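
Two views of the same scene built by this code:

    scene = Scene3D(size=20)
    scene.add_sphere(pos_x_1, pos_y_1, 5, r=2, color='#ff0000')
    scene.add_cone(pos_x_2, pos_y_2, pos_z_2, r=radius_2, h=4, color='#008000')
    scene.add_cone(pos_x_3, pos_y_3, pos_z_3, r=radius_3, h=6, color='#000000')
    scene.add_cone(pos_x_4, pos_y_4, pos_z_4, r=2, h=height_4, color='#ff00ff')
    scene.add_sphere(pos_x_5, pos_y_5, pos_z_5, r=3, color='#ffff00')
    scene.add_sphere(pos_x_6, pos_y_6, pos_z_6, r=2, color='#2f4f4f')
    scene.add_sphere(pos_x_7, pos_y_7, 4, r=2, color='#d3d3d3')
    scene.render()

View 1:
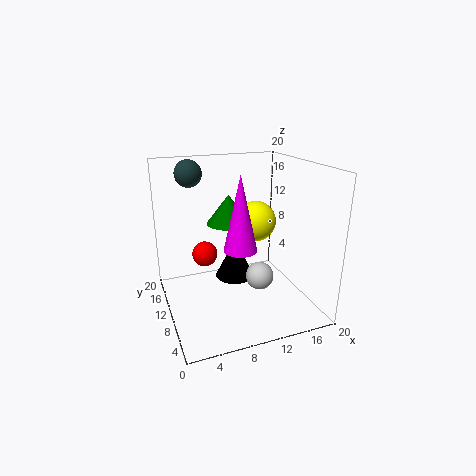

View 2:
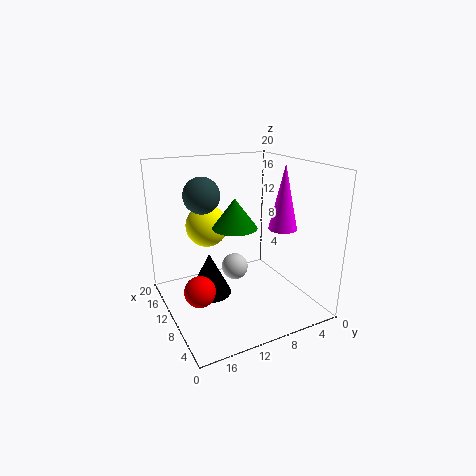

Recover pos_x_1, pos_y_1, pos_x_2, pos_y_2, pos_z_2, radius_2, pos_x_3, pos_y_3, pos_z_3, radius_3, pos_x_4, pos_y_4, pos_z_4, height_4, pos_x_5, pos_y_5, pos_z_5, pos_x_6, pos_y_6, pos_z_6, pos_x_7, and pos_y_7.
pos_x_1 = 7; pos_y_1 = 17; pos_x_2 = 9; pos_y_2 = 11; pos_z_2 = 12; radius_2 = 3; pos_x_3 = 11; pos_y_3 = 14; pos_z_3 = 2; radius_3 = 3; pos_x_4 = 8; pos_y_4 = 4; pos_z_4 = 11; height_4 = 9; pos_x_5 = 14; pos_y_5 = 13; pos_z_5 = 11; pos_x_6 = 5; pos_y_6 = 17; pos_z_6 = 18; pos_x_7 = 13; pos_y_7 = 9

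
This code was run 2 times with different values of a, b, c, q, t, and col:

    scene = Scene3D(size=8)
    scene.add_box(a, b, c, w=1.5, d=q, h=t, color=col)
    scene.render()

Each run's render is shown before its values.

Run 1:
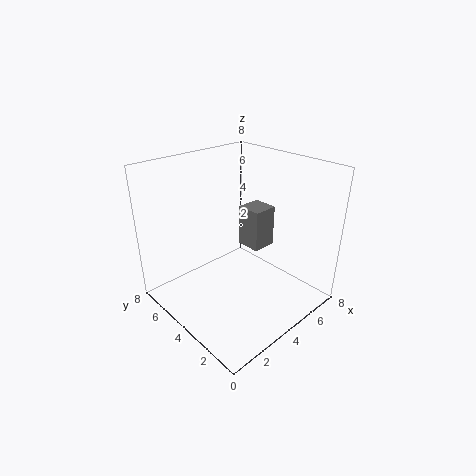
a = 5.5; b = 4; c = 2.5; q = 1.5; t = 2.5; col = 'gray'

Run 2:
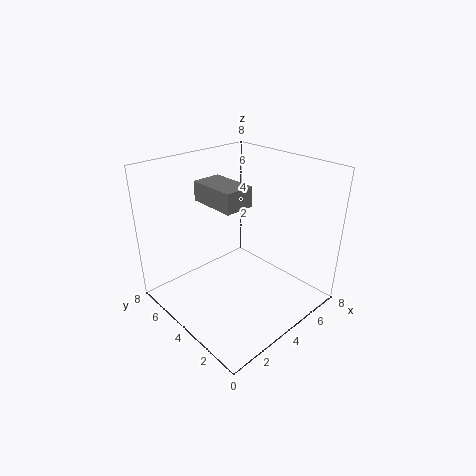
a = 2; b = 2.5; c = 6.5; q = 2.5; t = 1; col = 'gray'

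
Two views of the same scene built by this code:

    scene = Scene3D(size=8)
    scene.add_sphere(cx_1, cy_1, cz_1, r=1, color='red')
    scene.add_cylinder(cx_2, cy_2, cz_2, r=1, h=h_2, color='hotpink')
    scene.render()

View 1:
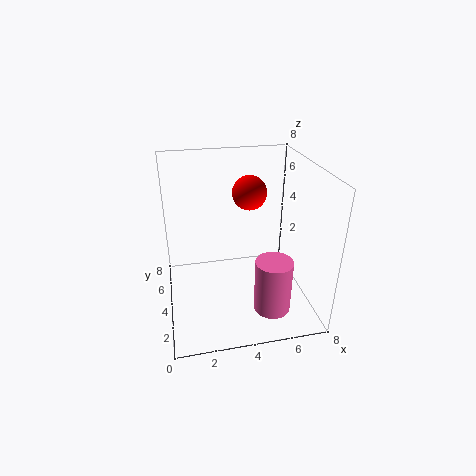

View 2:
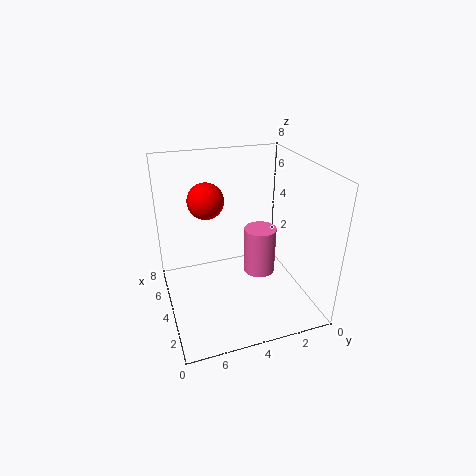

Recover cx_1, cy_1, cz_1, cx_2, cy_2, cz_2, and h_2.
cx_1 = 5
cy_1 = 5.5
cz_1 = 6
cx_2 = 5.5
cy_2 = 2
cz_2 = 0.5
h_2 = 3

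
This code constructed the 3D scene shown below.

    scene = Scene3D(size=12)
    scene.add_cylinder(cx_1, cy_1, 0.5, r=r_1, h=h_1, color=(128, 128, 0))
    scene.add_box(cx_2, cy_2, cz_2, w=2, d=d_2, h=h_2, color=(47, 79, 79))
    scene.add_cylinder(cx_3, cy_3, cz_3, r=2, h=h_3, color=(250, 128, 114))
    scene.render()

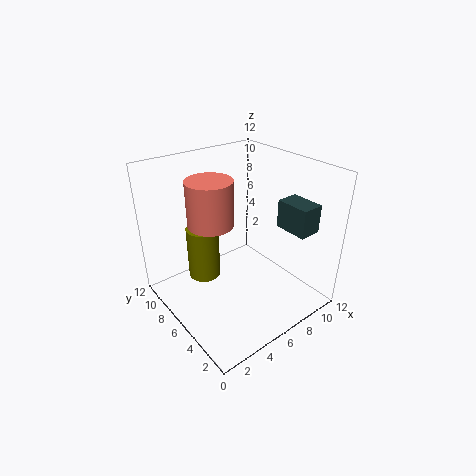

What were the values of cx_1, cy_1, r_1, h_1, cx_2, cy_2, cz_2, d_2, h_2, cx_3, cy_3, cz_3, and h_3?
cx_1 = 5
cy_1 = 10
r_1 = 1.5
h_1 = 5
cx_2 = 10
cy_2 = 2.5
cz_2 = 6
d_2 = 3
h_2 = 2.5
cx_3 = 5
cy_3 = 8.5
cz_3 = 6.5
h_3 = 4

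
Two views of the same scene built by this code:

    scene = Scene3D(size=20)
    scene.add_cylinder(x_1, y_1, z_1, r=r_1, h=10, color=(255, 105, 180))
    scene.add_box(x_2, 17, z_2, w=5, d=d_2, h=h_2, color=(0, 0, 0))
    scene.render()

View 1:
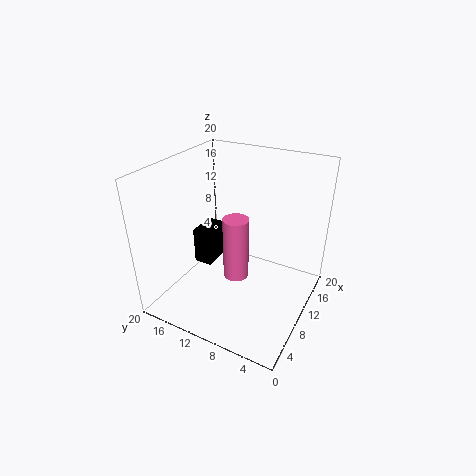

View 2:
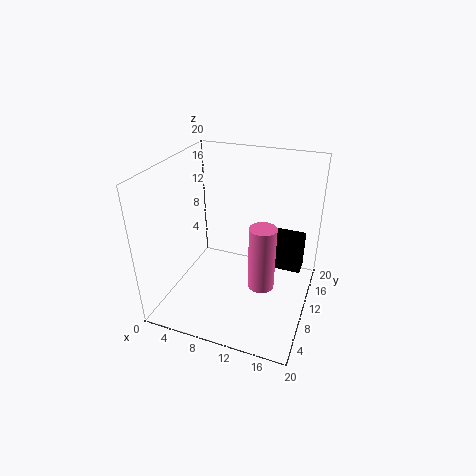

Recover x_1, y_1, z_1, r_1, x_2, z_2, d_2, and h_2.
x_1 = 13, y_1 = 12, z_1 = 1, r_1 = 2, x_2 = 13, z_2 = 1, d_2 = 3, h_2 = 6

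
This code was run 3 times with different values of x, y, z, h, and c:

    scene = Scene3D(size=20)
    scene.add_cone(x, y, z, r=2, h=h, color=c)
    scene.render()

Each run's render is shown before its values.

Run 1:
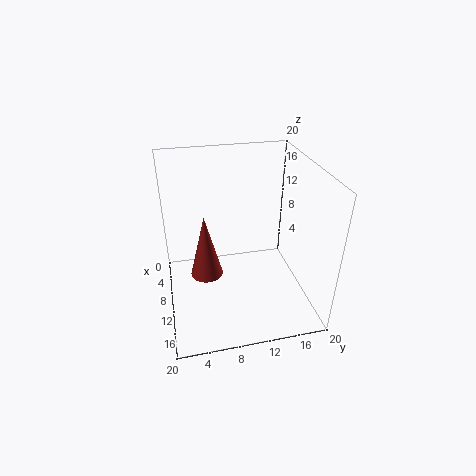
x = 14; y = 5; z = 8; h = 8; c = 'brown'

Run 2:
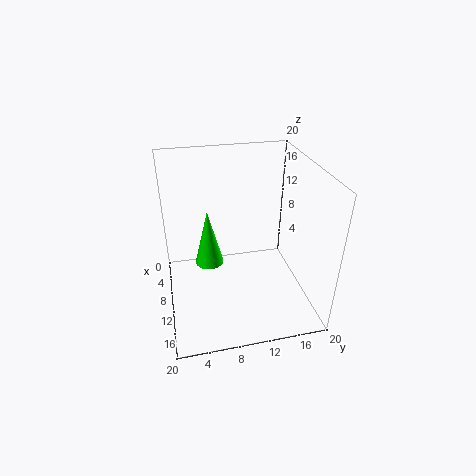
x = 9; y = 6; z = 6; h = 8; c = 'lime'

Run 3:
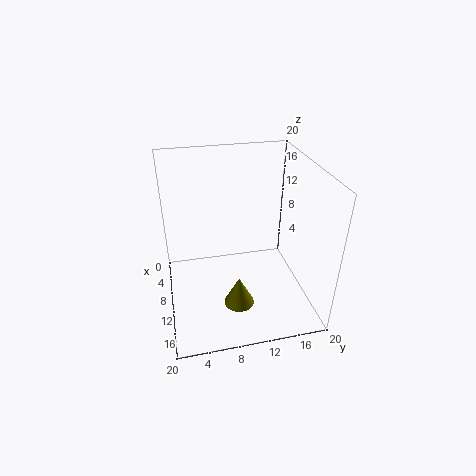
x = 15; y = 9; z = 3; h = 4; c = 'olive'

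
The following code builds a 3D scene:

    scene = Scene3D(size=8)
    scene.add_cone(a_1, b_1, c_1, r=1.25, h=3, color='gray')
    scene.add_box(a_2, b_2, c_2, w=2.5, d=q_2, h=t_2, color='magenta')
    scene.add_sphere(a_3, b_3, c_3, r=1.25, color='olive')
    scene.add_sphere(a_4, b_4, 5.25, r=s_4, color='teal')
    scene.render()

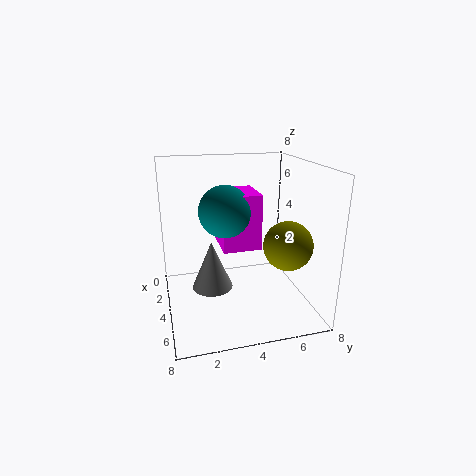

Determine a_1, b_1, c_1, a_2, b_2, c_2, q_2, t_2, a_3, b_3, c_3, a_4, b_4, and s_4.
a_1 = 2.5, b_1 = 2.75, c_1 = 0.25, a_2 = 1.25, b_2 = 3.25, c_2 = 3, q_2 = 2.25, t_2 = 3.25, a_3 = 6.25, b_3 = 6, c_3 = 4.25, a_4 = 3, b_4 = 3.5, s_4 = 1.5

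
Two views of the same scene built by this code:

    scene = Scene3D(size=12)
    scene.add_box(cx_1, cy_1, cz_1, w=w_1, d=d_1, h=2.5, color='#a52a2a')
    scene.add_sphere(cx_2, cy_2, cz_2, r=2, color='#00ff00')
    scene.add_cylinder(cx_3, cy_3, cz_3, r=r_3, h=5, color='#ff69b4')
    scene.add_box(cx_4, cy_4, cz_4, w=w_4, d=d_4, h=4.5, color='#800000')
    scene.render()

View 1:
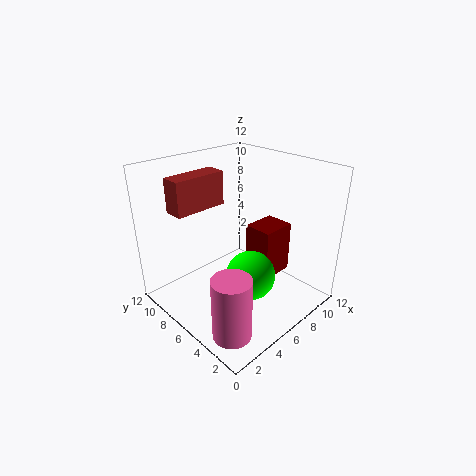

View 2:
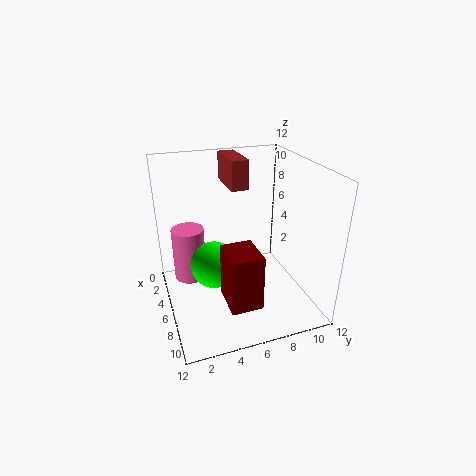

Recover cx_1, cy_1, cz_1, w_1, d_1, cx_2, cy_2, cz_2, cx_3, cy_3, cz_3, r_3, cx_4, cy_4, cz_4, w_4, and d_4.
cx_1 = 0.5
cy_1 = 6
cz_1 = 9.5
w_1 = 4
d_1 = 1.5
cx_2 = 5.5
cy_2 = 4
cz_2 = 3.5
cx_3 = 2
cy_3 = 2.5
cz_3 = 0.5
r_3 = 1.5
cx_4 = 7.5
cy_4 = 4
cz_4 = 2
w_4 = 3
d_4 = 2.5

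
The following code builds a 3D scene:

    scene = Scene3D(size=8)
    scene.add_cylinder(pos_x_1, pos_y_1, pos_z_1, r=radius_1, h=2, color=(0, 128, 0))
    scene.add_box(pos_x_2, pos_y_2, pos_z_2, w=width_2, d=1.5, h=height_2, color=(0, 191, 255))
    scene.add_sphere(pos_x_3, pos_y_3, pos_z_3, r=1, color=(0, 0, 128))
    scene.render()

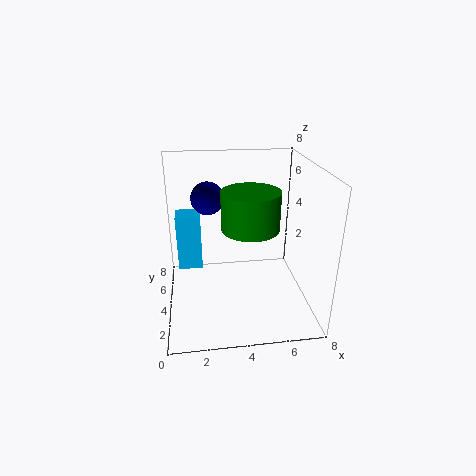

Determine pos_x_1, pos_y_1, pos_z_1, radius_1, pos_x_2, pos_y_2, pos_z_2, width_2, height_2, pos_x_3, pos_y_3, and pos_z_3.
pos_x_1 = 4.5, pos_y_1 = 3, pos_z_1 = 5, radius_1 = 1.5, pos_x_2 = 0.5, pos_y_2 = 6, pos_z_2 = 1, width_2 = 1.5, height_2 = 3.5, pos_x_3 = 2.5, pos_y_3 = 6.5, pos_z_3 = 5.5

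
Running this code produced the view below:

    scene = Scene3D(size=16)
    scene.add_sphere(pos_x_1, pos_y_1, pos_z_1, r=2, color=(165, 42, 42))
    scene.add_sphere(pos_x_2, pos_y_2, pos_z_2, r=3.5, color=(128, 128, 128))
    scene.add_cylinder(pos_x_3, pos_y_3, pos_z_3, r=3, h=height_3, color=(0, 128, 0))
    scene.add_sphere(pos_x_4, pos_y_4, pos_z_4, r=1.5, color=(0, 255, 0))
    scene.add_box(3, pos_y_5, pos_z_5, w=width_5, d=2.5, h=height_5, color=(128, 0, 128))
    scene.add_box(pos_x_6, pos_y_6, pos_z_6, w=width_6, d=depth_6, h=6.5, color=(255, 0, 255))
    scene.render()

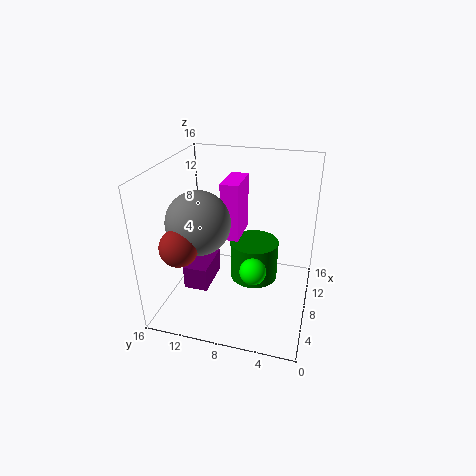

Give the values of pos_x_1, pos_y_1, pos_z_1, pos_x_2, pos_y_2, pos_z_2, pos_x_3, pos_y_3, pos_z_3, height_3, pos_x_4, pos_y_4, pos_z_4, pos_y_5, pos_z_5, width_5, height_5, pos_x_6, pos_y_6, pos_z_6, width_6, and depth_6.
pos_x_1 = 3.5; pos_y_1 = 13; pos_z_1 = 8.5; pos_x_2 = 6.5; pos_y_2 = 12; pos_z_2 = 10; pos_x_3 = 12; pos_y_3 = 7; pos_z_3 = 0.5; height_3 = 5; pos_x_4 = 7; pos_y_4 = 6; pos_z_4 = 4.5; pos_y_5 = 10; pos_z_5 = 4; width_5 = 4.5; height_5 = 2.5; pos_x_6 = 8; pos_y_6 = 8; pos_z_6 = 7.5; width_6 = 4.5; depth_6 = 2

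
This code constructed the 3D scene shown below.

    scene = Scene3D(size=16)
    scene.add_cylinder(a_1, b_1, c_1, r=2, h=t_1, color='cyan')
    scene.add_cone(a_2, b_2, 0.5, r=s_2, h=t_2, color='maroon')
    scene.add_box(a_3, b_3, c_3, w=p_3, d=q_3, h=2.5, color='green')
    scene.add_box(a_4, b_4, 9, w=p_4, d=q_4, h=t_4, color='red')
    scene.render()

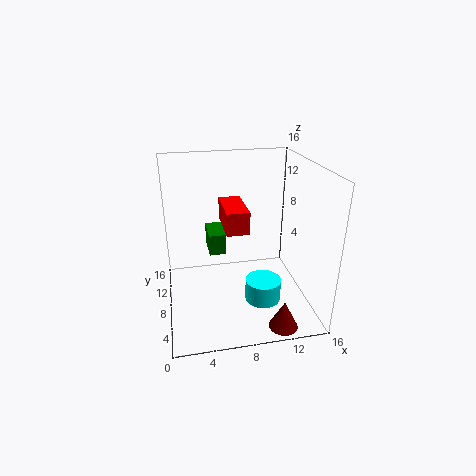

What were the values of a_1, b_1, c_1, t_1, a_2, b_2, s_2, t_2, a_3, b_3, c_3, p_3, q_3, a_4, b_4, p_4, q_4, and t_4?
a_1 = 10.5
b_1 = 6
c_1 = 1
t_1 = 2.5
a_2 = 11.5
b_2 = 1.5
s_2 = 1.5
t_2 = 3
a_3 = 5
b_3 = 10
c_3 = 5
p_3 = 2
q_3 = 4
a_4 = 6.5
b_4 = 6.5
p_4 = 2.5
q_4 = 5.5
t_4 = 2.5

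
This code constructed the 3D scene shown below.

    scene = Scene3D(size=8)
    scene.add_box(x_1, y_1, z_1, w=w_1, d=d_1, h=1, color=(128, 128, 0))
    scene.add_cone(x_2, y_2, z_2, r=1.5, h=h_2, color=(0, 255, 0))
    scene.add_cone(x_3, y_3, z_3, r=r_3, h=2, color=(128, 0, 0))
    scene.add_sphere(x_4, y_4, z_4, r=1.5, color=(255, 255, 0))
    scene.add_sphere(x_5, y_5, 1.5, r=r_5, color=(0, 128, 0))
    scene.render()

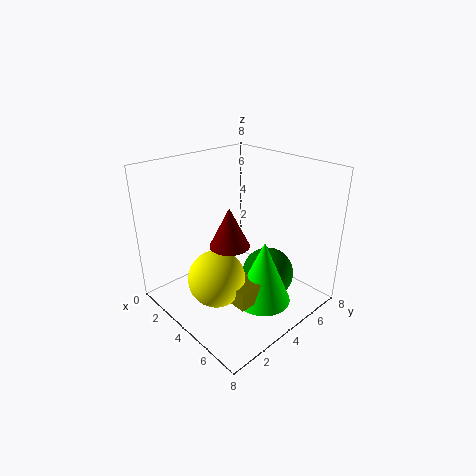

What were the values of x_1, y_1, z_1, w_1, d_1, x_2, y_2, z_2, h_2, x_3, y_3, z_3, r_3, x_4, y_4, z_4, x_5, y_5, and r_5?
x_1 = 5
y_1 = 2
z_1 = 1.5
w_1 = 1.5
d_1 = 1.5
x_2 = 6
y_2 = 4
z_2 = 1
h_2 = 3.5
x_3 = 5
y_3 = 2.5
z_3 = 4.5
r_3 = 1
x_4 = 4.5
y_4 = 2
z_4 = 2.5
x_5 = 5
y_5 = 5.5
r_5 = 1.5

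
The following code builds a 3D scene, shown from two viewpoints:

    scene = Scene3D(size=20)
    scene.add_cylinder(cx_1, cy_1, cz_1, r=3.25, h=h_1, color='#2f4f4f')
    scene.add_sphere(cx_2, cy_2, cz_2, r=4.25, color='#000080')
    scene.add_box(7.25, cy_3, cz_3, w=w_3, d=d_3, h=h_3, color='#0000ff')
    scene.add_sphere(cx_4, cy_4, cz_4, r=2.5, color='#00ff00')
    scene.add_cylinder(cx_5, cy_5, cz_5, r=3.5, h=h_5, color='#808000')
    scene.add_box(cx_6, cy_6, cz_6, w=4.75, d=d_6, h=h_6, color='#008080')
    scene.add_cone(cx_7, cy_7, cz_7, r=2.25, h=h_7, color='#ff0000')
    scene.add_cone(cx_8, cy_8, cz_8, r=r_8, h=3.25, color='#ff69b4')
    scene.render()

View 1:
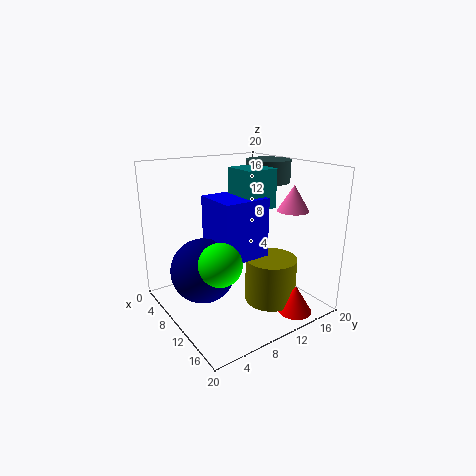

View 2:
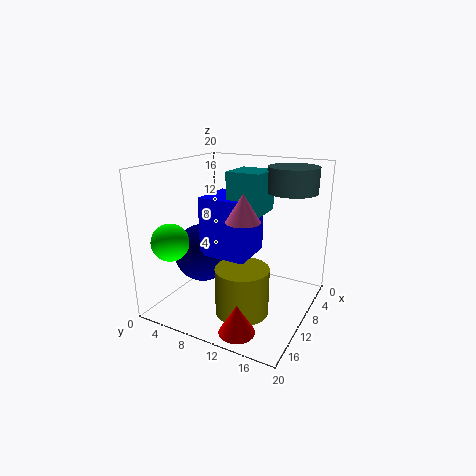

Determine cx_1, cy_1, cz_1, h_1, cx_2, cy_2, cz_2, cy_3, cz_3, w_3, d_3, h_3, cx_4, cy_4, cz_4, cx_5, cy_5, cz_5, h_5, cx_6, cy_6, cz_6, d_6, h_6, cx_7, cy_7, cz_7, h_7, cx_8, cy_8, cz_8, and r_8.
cx_1 = 8; cy_1 = 16.75; cz_1 = 16.75; h_1 = 3.25; cx_2 = 10.25; cy_2 = 4.25; cz_2 = 6.75; cy_3 = 6; cz_3 = 8; w_3 = 6.25; d_3 = 6.5; h_3 = 8; cx_4 = 16.25; cy_4 = 3.25; cz_4 = 10.25; cx_5 = 14; cy_5 = 12.75; cz_5 = 1.5; h_5 = 6.25; cx_6 = 8; cy_6 = 9.75; cz_6 = 14.25; d_6 = 4.5; h_6 = 5.25; cx_7 = 17.75; cy_7 = 14; cz_7 = 1; h_7 = 3.75; cx_8 = 16.25; cy_8 = 14; cz_8 = 14.75; r_8 = 2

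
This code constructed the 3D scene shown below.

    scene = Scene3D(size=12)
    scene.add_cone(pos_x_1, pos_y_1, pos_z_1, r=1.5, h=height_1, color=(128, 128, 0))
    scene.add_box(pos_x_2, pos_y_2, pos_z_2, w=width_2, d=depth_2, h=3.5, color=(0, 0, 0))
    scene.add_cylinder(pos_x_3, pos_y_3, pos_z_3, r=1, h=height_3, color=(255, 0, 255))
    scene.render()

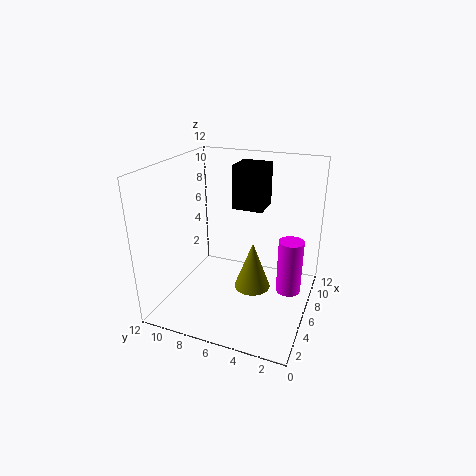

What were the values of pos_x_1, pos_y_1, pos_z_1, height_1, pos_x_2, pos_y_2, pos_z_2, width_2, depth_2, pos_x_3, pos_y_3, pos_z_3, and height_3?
pos_x_1 = 5.5, pos_y_1 = 4.5, pos_z_1 = 2, height_1 = 4, pos_x_2 = 6, pos_y_2 = 4, pos_z_2 = 8.5, width_2 = 2.5, depth_2 = 2.5, pos_x_3 = 6, pos_y_3 = 1.5, pos_z_3 = 2, height_3 = 4.5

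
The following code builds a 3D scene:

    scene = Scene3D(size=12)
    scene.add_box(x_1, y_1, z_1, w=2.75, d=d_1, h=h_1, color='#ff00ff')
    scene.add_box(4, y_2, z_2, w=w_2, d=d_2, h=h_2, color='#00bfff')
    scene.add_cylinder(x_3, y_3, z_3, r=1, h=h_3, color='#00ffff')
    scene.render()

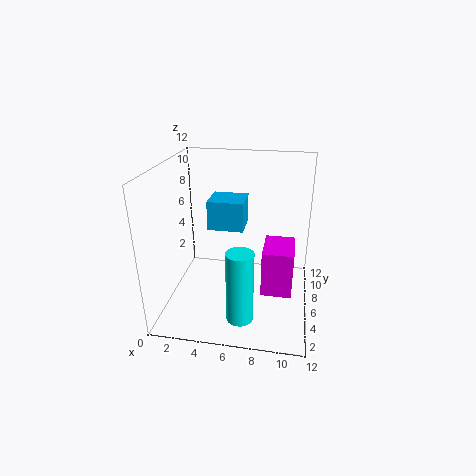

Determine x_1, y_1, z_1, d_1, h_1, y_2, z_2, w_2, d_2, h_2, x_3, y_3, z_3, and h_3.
x_1 = 8; y_1 = 6.25; z_1 = 0.25; d_1 = 3.75; h_1 = 4.25; y_2 = 4; z_2 = 7.5; w_2 = 2.75; d_2 = 2.5; h_2 = 2.25; x_3 = 7; y_3 = 1.25; z_3 = 1.75; h_3 = 5.5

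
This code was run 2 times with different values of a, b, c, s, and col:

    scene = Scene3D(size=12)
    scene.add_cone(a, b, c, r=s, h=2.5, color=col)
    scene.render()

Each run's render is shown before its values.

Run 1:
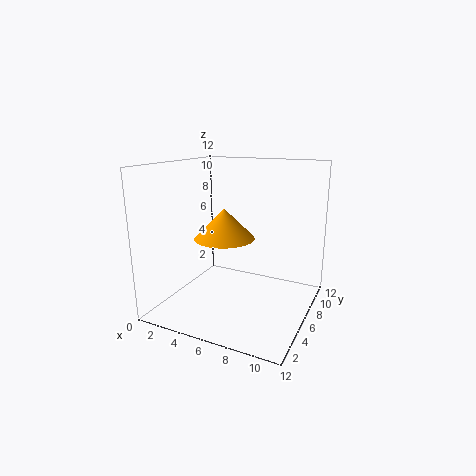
a = 5; b = 5.5; c = 6; s = 2.5; col = 'orange'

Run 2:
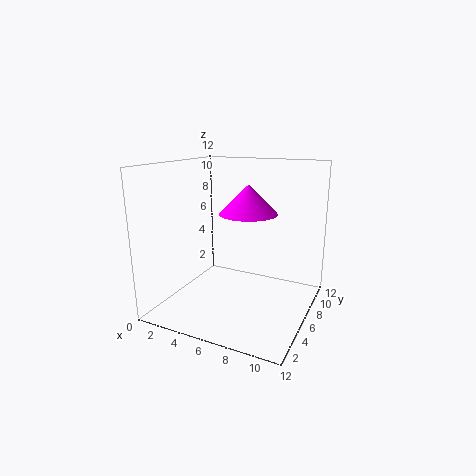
a = 6.25; b = 7.5; c = 7.75; s = 2.5; col = 'magenta'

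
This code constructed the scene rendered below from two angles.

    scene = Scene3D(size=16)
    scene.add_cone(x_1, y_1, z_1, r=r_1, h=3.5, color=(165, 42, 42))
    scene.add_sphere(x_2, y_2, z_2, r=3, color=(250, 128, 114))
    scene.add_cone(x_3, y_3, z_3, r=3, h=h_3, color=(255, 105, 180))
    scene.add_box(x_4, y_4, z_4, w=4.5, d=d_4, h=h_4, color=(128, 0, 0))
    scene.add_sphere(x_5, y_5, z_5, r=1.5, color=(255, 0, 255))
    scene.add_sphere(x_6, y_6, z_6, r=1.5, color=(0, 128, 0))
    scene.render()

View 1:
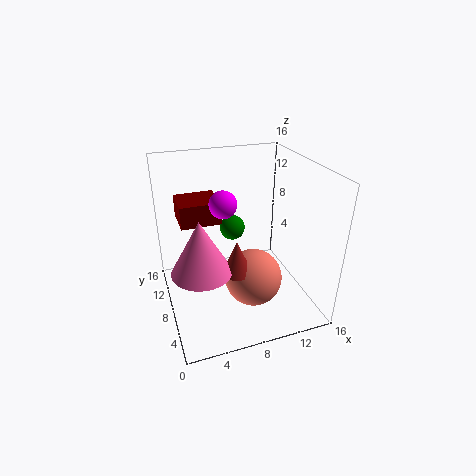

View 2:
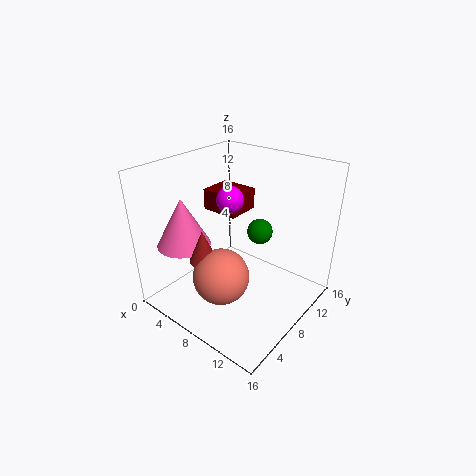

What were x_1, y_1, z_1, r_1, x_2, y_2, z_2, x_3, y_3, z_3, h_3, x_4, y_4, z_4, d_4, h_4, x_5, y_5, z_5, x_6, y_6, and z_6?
x_1 = 6.5
y_1 = 4
z_1 = 6.5
r_1 = 1.5
x_2 = 8.5
y_2 = 4.5
z_2 = 5
x_3 = 3
y_3 = 4.5
z_3 = 7
h_3 = 5.5
x_4 = 2
y_4 = 9
z_4 = 9.5
d_4 = 4
h_4 = 2.5
x_5 = 6.5
y_5 = 8.5
z_5 = 12
x_6 = 8.5
y_6 = 11.5
z_6 = 7.5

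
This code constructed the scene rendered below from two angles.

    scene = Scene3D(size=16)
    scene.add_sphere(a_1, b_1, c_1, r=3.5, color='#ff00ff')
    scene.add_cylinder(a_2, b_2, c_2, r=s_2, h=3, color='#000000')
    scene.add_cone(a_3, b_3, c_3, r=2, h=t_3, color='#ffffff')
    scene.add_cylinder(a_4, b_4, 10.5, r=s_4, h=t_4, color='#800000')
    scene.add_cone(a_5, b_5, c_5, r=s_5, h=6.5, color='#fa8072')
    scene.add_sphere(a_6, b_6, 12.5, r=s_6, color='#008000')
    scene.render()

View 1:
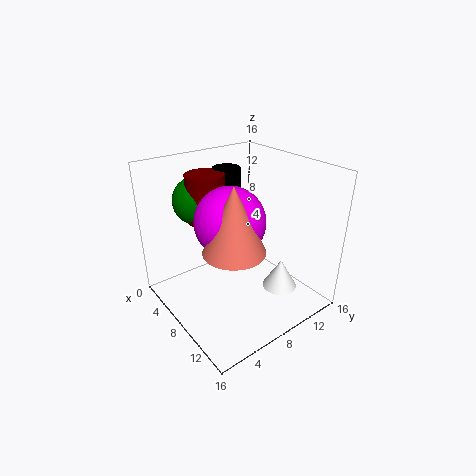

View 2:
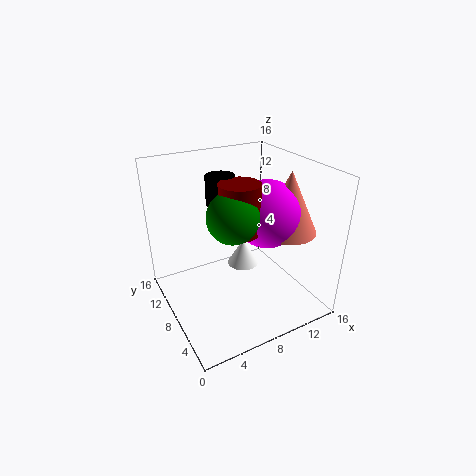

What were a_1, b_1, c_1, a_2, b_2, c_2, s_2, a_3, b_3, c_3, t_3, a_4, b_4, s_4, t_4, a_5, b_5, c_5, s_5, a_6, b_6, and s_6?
a_1 = 10; b_1 = 5.5; c_1 = 11.5; a_2 = 6; b_2 = 8; c_2 = 12.5; s_2 = 1.5; a_3 = 11; b_3 = 12; c_3 = 1.5; t_3 = 3.5; a_4 = 6.5; b_4 = 5; s_4 = 2; t_4 = 5; a_5 = 12; b_5 = 4.5; c_5 = 9.5; s_5 = 3; a_6 = 5.5; b_6 = 4.5; s_6 = 2.5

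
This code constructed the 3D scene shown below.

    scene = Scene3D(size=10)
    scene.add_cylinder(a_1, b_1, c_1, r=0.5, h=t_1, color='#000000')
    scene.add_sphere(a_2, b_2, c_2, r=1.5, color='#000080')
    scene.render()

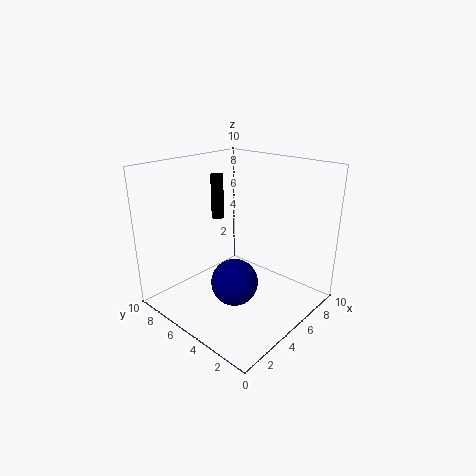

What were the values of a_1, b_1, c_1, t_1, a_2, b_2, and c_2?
a_1 = 7
b_1 = 9
c_1 = 5
t_1 = 3.5
a_2 = 3
b_2 = 3.5
c_2 = 3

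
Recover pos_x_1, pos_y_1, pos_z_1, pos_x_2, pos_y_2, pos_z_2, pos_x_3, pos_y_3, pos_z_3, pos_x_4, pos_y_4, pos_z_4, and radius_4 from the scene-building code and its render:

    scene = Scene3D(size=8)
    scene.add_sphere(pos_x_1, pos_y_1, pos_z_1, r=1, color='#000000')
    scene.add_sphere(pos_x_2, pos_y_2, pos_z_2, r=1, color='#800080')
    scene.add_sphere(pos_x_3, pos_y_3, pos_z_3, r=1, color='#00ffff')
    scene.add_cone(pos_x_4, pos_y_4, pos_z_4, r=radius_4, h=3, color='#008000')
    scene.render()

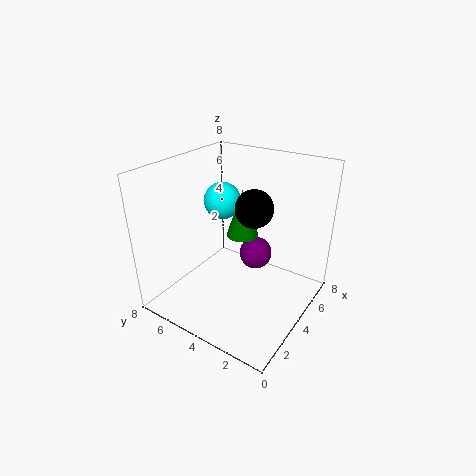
pos_x_1 = 4
pos_y_1 = 3
pos_z_1 = 6
pos_x_2 = 6
pos_y_2 = 4
pos_z_2 = 2
pos_x_3 = 4
pos_y_3 = 5
pos_z_3 = 6
pos_x_4 = 6
pos_y_4 = 5
pos_z_4 = 3
radius_4 = 1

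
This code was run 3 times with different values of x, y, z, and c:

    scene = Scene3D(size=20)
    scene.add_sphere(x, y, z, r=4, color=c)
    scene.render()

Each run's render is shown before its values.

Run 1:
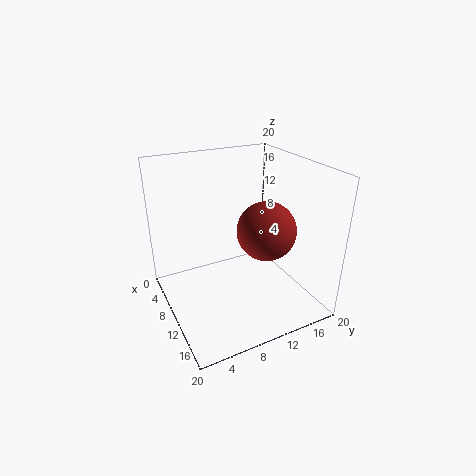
x = 12.5
y = 13
z = 11.5
c = 'brown'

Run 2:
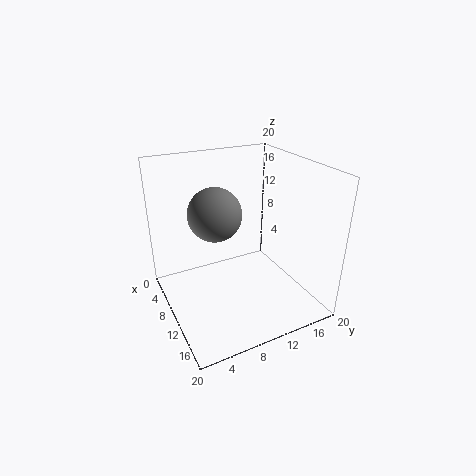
x = 5.5
y = 8.5
z = 12
c = 'gray'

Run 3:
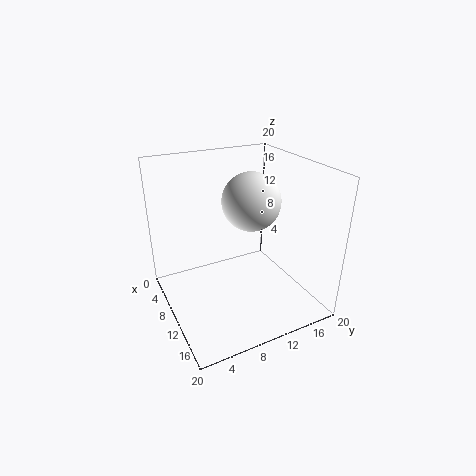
x = 10
y = 12
z = 15
c = 'white'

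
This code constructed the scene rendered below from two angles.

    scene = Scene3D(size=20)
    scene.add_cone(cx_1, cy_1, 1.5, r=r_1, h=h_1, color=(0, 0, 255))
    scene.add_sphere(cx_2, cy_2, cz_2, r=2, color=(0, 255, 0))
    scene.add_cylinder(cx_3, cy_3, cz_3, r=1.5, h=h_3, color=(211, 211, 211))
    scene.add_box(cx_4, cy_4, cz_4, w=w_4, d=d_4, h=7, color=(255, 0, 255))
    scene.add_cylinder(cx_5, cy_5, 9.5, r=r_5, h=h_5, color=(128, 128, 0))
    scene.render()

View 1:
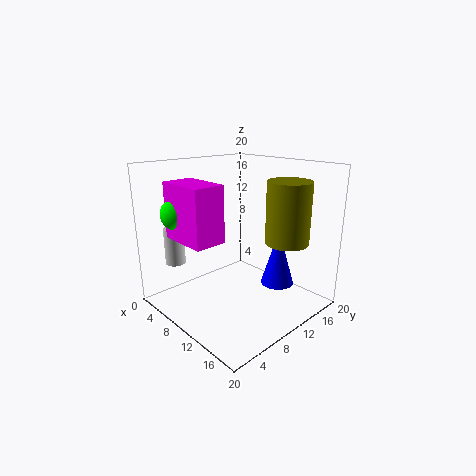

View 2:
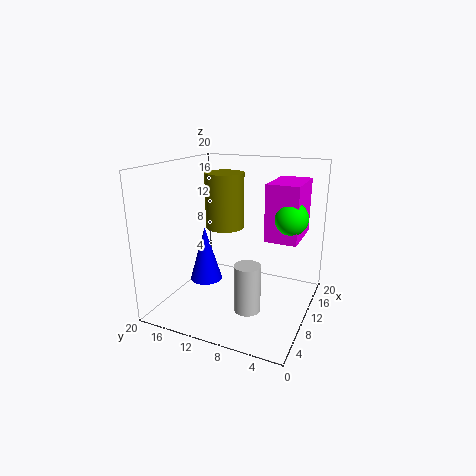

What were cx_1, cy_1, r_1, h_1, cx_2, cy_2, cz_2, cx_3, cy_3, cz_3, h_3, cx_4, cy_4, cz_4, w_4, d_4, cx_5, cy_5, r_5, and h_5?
cx_1 = 12
cy_1 = 16.5
r_1 = 2.5
h_1 = 8.5
cx_2 = 7.5
cy_2 = 2
cz_2 = 14.5
cx_3 = 1.5
cy_3 = 5
cz_3 = 5
h_3 = 5.5
cx_4 = 6.5
cy_4 = 1
cz_4 = 11.5
w_4 = 6.5
d_4 = 4
cx_5 = 15
cy_5 = 14.5
r_5 = 3
h_5 = 8.5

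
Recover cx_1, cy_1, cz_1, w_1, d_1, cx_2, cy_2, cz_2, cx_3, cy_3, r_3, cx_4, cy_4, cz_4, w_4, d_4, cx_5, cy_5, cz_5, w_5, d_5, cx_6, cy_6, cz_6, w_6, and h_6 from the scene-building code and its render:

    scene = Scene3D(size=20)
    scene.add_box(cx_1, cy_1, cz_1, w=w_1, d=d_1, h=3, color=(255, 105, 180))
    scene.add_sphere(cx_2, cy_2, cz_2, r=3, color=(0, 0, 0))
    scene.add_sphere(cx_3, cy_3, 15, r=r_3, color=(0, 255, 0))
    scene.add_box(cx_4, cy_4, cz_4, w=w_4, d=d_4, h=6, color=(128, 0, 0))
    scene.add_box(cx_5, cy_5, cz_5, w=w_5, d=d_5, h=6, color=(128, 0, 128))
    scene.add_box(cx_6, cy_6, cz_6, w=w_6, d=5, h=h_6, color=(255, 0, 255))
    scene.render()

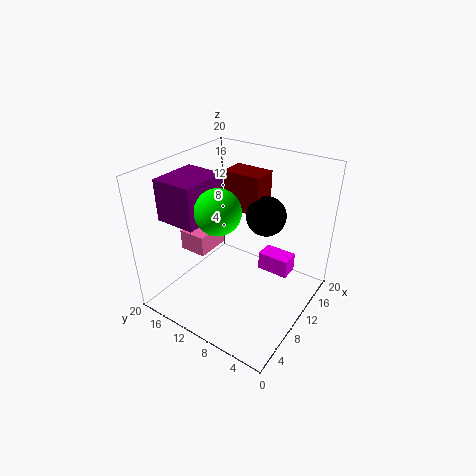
cx_1 = 7
cy_1 = 14
cz_1 = 7
w_1 = 5
d_1 = 4
cx_2 = 16
cy_2 = 9
cz_2 = 11
cx_3 = 7
cy_3 = 11
r_3 = 3
cx_4 = 15
cy_4 = 10
cz_4 = 11
w_4 = 4
d_4 = 6
cx_5 = 5
cy_5 = 14
cz_5 = 12
w_5 = 7
d_5 = 6
cx_6 = 16
cy_6 = 5
cz_6 = 1
w_6 = 3
h_6 = 3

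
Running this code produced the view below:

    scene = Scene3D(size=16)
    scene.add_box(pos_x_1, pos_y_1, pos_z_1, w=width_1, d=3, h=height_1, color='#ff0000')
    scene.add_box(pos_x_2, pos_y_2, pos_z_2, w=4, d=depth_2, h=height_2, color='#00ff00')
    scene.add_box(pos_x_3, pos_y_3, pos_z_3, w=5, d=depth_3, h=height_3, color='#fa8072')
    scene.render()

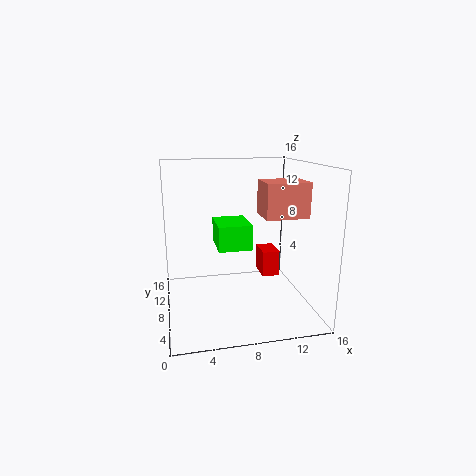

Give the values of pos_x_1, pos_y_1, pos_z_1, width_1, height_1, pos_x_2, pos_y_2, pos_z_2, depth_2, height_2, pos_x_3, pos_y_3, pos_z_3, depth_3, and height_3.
pos_x_1 = 11, pos_y_1 = 8, pos_z_1 = 3, width_1 = 2, height_1 = 3, pos_x_2 = 6, pos_y_2 = 9, pos_z_2 = 6, depth_2 = 5, height_2 = 3, pos_x_3 = 11, pos_y_3 = 7, pos_z_3 = 10, depth_3 = 4, height_3 = 4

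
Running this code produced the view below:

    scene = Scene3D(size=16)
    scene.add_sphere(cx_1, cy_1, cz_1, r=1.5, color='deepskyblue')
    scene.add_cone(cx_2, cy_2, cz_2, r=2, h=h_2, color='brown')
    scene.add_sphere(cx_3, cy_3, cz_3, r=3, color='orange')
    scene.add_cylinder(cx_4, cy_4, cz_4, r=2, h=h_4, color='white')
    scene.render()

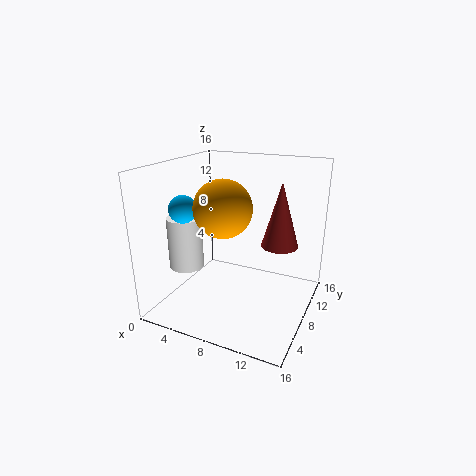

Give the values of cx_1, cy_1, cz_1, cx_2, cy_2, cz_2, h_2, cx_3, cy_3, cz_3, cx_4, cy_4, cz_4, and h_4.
cx_1 = 3
cy_1 = 5
cz_1 = 11.5
cx_2 = 12.5
cy_2 = 9
cz_2 = 7.5
h_2 = 7
cx_3 = 7.5
cy_3 = 5.5
cz_3 = 12
cx_4 = 2
cy_4 = 6.5
cz_4 = 4
h_4 = 6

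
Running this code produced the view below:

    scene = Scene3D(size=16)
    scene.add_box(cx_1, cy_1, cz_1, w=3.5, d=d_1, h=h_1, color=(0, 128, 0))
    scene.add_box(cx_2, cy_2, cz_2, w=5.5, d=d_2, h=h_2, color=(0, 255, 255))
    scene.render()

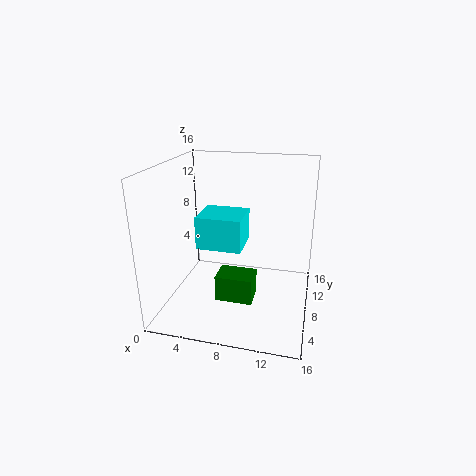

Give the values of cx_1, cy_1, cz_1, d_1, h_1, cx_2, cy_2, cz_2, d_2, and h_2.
cx_1 = 7.5; cy_1 = 1; cz_1 = 4.5; d_1 = 2.5; h_1 = 2.5; cx_2 = 2.5; cy_2 = 9; cz_2 = 5.5; d_2 = 5; h_2 = 4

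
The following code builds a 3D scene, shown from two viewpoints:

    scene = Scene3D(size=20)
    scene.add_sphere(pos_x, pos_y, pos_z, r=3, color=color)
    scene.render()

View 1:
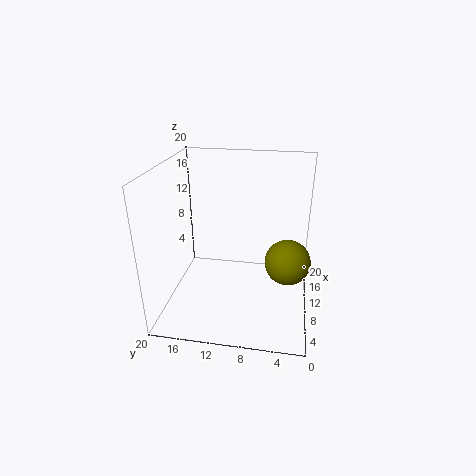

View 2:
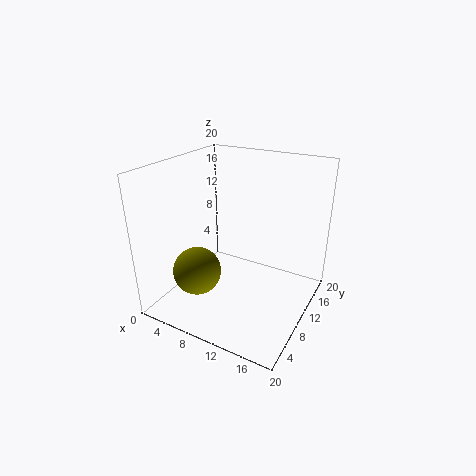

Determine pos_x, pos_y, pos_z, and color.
pos_x = 8, pos_y = 3, pos_z = 8, color = 'olive'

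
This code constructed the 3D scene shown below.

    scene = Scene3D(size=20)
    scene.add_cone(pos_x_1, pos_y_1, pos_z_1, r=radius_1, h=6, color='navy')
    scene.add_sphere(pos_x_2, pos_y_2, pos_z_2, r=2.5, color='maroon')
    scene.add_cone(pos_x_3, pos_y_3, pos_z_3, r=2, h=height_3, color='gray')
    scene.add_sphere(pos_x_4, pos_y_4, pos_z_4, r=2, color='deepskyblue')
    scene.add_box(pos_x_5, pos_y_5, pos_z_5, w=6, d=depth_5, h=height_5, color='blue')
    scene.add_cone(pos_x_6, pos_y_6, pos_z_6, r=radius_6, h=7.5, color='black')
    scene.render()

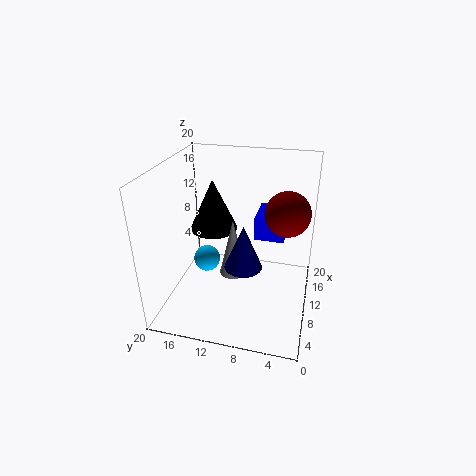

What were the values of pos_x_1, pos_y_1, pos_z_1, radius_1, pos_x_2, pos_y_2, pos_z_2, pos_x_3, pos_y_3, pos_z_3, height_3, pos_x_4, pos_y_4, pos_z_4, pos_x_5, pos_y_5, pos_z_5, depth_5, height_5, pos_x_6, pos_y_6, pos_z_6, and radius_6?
pos_x_1 = 7, pos_y_1 = 8.5, pos_z_1 = 7.5, radius_1 = 2.5, pos_x_2 = 4.5, pos_y_2 = 3, pos_z_2 = 17, pos_x_3 = 11, pos_y_3 = 11, pos_z_3 = 3.5, height_3 = 8.5, pos_x_4 = 12, pos_y_4 = 15.5, pos_z_4 = 4.5, pos_x_5 = 13.5, pos_y_5 = 4, pos_z_5 = 8, depth_5 = 4.5, height_5 = 3.5, pos_x_6 = 13, pos_y_6 = 14.5, pos_z_6 = 9.5, radius_6 = 3.5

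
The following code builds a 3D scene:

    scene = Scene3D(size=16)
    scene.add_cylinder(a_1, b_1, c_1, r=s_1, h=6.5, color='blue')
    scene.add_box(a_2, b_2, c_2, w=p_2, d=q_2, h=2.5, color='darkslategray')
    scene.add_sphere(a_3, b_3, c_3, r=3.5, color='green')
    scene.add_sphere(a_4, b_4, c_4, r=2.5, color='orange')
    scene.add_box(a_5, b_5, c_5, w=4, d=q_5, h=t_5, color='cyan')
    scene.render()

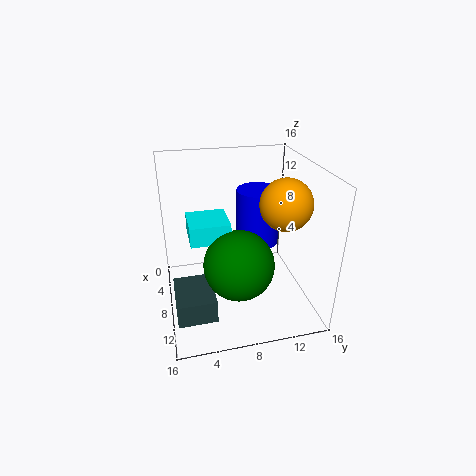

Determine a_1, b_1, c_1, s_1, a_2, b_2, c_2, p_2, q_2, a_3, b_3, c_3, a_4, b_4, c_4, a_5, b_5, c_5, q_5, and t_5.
a_1 = 5.5
b_1 = 11
c_1 = 6
s_1 = 2.5
a_2 = 9
b_2 = 0.5
c_2 = 2
p_2 = 5
q_2 = 4
a_3 = 12.5
b_3 = 7
c_3 = 7.5
a_4 = 12.5
b_4 = 11.5
c_4 = 13.5
a_5 = 7.5
b_5 = 2.5
c_5 = 9.5
q_5 = 4
t_5 = 2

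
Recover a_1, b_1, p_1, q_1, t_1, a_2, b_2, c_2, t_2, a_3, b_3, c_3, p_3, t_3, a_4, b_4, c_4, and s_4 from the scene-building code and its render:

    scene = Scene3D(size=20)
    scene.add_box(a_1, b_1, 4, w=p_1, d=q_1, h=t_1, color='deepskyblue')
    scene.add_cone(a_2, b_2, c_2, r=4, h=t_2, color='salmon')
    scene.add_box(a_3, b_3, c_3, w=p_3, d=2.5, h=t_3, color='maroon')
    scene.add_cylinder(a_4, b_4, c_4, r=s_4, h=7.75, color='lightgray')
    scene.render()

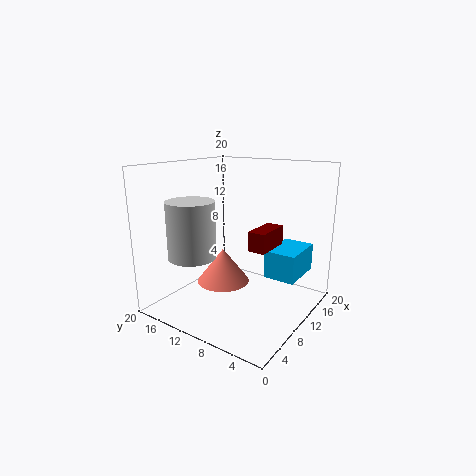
a_1 = 12.25
b_1 = 2.5
p_1 = 6.75
q_1 = 4.5
t_1 = 4
a_2 = 11.75
b_2 = 14
c_2 = 1.75
t_2 = 5.25
a_3 = 9.75
b_3 = 5.75
c_3 = 8.5
p_3 = 5.5
t_3 = 2.75
a_4 = 5.25
b_4 = 14.25
c_4 = 7.75
s_4 = 3.25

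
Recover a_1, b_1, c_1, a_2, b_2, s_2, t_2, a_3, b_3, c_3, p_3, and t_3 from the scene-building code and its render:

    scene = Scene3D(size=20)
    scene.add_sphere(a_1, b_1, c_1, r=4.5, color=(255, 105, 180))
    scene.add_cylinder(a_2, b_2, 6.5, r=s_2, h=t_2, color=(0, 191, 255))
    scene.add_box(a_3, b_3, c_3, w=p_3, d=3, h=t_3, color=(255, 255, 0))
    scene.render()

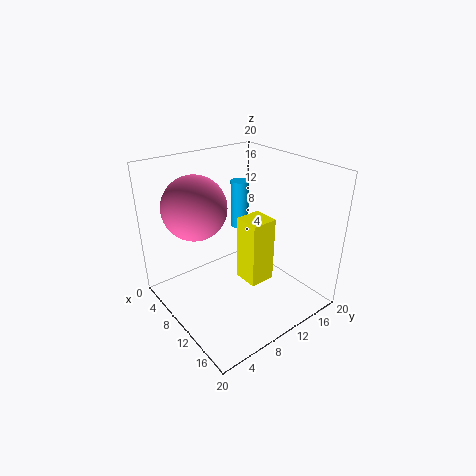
a_1 = 5.5
b_1 = 6
c_1 = 14
a_2 = 1.5
b_2 = 17
s_2 = 1.5
t_2 = 8
a_3 = 15.5
b_3 = 5.5
c_3 = 9
p_3 = 3
t_3 = 7.5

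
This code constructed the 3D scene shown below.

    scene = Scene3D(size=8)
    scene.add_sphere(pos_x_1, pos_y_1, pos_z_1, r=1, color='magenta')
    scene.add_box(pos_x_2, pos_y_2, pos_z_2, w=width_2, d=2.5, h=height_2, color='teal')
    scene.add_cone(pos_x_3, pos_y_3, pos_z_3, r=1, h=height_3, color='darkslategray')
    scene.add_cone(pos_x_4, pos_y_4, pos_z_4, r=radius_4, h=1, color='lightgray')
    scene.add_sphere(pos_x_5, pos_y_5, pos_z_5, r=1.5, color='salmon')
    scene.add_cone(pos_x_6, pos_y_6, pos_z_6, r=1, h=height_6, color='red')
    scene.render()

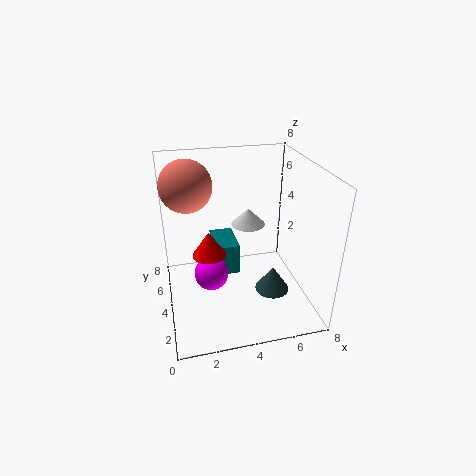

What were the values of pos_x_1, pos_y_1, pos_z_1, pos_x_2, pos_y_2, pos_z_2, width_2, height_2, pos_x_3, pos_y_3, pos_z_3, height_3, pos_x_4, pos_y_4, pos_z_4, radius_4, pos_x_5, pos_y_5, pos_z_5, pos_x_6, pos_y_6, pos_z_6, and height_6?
pos_x_1 = 2.5
pos_y_1 = 4.5
pos_z_1 = 1.5
pos_x_2 = 3
pos_y_2 = 5.5
pos_z_2 = 0.5
width_2 = 1.5
height_2 = 2
pos_x_3 = 6
pos_y_3 = 3.5
pos_z_3 = 0.5
height_3 = 1.5
pos_x_4 = 5
pos_y_4 = 5.5
pos_z_4 = 4
radius_4 = 1
pos_x_5 = 1.5
pos_y_5 = 6
pos_z_5 = 6.5
pos_x_6 = 2.5
pos_y_6 = 5
pos_z_6 = 2.5
height_6 = 1.5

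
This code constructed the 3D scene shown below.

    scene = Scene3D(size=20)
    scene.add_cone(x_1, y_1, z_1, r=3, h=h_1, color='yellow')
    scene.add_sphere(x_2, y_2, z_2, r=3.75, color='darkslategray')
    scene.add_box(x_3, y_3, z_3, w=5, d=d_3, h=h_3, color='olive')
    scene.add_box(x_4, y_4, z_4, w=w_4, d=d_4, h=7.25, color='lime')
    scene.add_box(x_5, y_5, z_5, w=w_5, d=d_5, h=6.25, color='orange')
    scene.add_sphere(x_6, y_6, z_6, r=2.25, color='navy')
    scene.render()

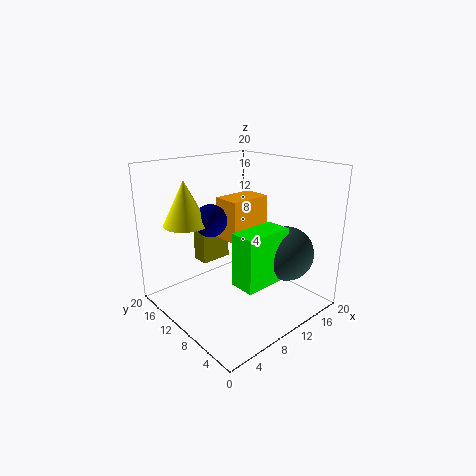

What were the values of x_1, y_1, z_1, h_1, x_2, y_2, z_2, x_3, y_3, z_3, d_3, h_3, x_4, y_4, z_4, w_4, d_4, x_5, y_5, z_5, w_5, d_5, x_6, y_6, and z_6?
x_1 = 4.25; y_1 = 14; z_1 = 12.25; h_1 = 6; x_2 = 14.5; y_2 = 5; z_2 = 8; x_3 = 9.25; y_3 = 17.25; z_3 = 3.5; d_3 = 2.75; h_3 = 5; x_4 = 6.75; y_4 = 4; z_4 = 5; w_4 = 6.75; d_4 = 3.5; x_5 = 10.75; y_5 = 11.5; z_5 = 8.25; w_5 = 6.5; d_5 = 4.25; x_6 = 7.25; y_6 = 12.5; z_6 = 12.5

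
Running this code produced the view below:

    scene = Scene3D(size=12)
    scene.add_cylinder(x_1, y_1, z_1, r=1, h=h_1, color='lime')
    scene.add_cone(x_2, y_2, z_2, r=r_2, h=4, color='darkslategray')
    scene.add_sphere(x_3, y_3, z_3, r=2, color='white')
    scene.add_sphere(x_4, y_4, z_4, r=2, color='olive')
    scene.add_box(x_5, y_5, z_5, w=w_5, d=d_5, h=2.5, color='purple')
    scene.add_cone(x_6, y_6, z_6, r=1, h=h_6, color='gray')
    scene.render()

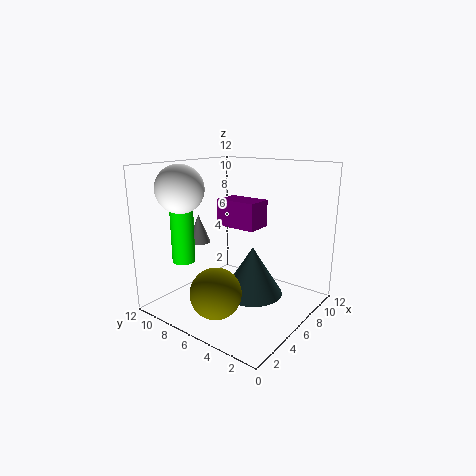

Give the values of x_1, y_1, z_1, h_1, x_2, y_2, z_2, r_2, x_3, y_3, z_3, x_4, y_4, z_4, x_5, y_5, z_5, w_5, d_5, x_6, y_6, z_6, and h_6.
x_1 = 4
y_1 = 10.5
z_1 = 3.5
h_1 = 6
x_2 = 6
y_2 = 4.5
z_2 = 1.5
r_2 = 2.5
x_3 = 3.5
y_3 = 10
z_3 = 10
x_4 = 2.5
y_4 = 5.5
z_4 = 2.5
x_5 = 8
y_5 = 6
z_5 = 6
w_5 = 2.5
d_5 = 4
x_6 = 5.5
y_6 = 10
z_6 = 5
h_6 = 2.5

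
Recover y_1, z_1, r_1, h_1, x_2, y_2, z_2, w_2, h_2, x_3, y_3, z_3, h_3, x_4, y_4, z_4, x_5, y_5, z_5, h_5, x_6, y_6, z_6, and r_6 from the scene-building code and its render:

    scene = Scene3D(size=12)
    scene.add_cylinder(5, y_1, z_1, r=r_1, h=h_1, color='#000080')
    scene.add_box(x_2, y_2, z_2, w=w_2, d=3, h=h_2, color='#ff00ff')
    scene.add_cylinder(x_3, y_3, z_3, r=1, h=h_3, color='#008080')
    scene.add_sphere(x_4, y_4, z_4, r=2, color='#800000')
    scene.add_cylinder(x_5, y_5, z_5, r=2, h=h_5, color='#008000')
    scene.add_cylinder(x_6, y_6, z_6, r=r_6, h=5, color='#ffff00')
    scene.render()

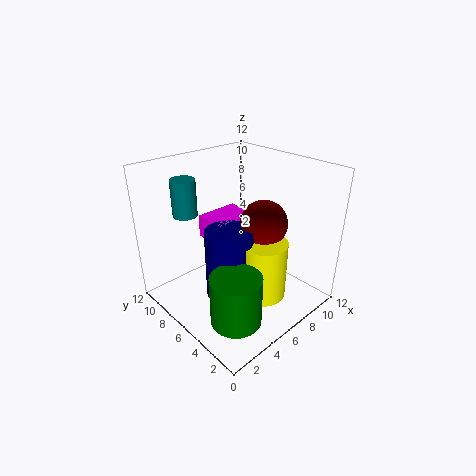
y_1 = 6
z_1 = 1
r_1 = 2
h_1 = 6
x_2 = 5
y_2 = 7
z_2 = 5
w_2 = 4
h_2 = 2
x_3 = 3
y_3 = 9
z_3 = 8
h_3 = 3
x_4 = 8
y_4 = 5
z_4 = 7
x_5 = 3
y_5 = 3
z_5 = 1
h_5 = 4
x_6 = 7
y_6 = 4
z_6 = 1
r_6 = 2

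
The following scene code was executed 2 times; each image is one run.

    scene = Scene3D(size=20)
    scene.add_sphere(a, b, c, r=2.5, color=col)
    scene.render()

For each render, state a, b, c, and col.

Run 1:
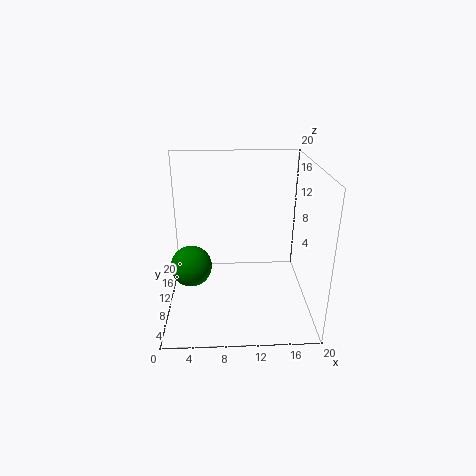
a = 4; b = 4.5; c = 9; col = 'green'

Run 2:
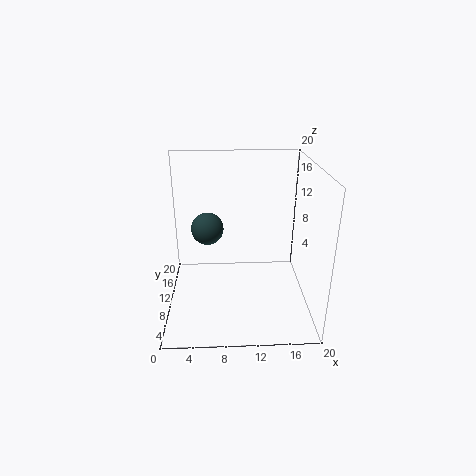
a = 5.5; b = 15.5; c = 9; col = 'darkslategray'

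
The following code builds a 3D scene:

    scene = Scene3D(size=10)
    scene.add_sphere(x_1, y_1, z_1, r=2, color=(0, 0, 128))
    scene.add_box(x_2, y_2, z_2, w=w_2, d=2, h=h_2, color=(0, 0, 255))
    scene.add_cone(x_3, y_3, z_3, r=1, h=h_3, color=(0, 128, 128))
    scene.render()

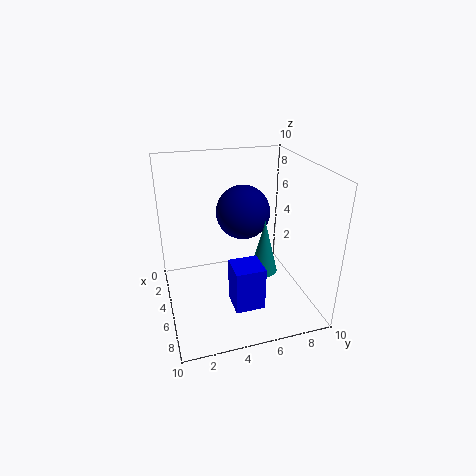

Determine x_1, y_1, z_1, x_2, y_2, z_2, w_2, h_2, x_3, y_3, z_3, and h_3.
x_1 = 3
y_1 = 6
z_1 = 6
x_2 = 6
y_2 = 4
z_2 = 1
w_2 = 2
h_2 = 3
x_3 = 5
y_3 = 7
z_3 = 2
h_3 = 4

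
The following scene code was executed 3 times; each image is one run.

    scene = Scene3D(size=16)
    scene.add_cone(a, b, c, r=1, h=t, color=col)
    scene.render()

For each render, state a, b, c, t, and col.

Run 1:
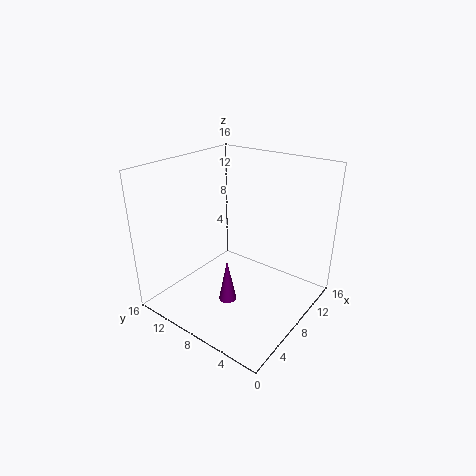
a = 6, b = 8, c = 1, t = 5, col = 'purple'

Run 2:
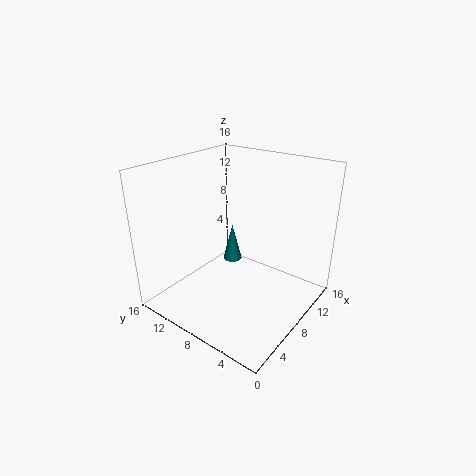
a = 7, b = 8, c = 6, t = 4, col = 'teal'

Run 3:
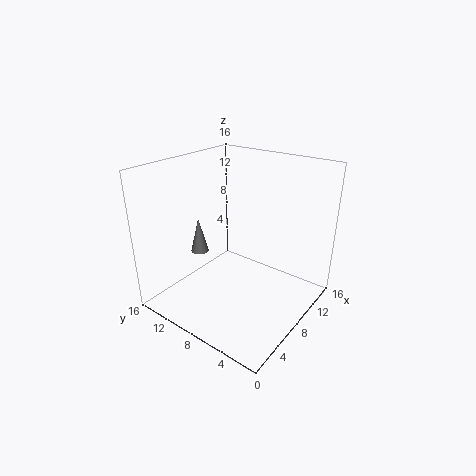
a = 6, b = 12, c = 6, t = 4, col = 'gray'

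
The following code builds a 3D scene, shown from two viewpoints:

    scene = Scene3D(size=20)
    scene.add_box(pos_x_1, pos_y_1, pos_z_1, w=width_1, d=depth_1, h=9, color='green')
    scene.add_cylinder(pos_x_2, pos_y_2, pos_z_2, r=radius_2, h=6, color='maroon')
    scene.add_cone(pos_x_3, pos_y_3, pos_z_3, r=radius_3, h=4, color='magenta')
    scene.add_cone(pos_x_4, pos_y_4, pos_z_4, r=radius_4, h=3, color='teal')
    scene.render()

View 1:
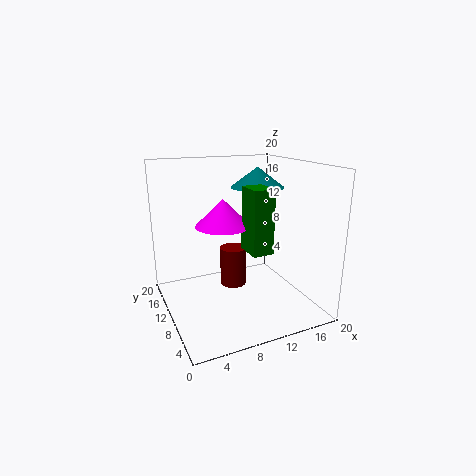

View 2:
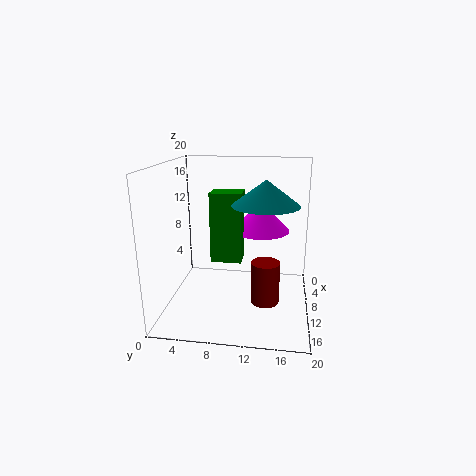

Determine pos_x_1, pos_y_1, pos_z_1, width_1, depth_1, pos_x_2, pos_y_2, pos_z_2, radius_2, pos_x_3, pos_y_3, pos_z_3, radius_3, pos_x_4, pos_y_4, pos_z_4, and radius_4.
pos_x_1 = 11
pos_y_1 = 7
pos_z_1 = 8
width_1 = 3
depth_1 = 4
pos_x_2 = 11
pos_y_2 = 14
pos_z_2 = 1
radius_2 = 2
pos_x_3 = 9
pos_y_3 = 13
pos_z_3 = 11
radius_3 = 4
pos_x_4 = 15
pos_y_4 = 14
pos_z_4 = 16
radius_4 = 4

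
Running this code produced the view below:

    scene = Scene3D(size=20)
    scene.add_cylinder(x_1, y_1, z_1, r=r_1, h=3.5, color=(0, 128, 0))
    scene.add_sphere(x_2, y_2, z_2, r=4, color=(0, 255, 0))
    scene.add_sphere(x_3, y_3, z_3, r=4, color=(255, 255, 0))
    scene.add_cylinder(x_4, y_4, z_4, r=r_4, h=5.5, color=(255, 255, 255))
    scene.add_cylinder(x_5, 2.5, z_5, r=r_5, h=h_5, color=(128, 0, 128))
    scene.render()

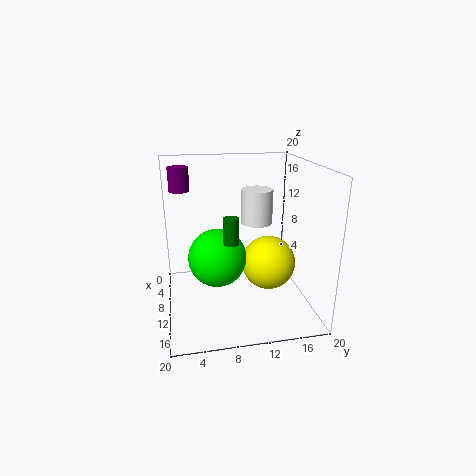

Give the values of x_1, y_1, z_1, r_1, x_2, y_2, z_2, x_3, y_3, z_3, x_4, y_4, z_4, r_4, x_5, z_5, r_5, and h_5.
x_1 = 13
y_1 = 8.5
z_1 = 10.5
r_1 = 1
x_2 = 10.5
y_2 = 7
z_2 = 7.5
x_3 = 8.5
y_3 = 15
z_3 = 5
x_4 = 3
y_4 = 14.5
z_4 = 9.5
r_4 = 2.5
x_5 = 4
z_5 = 15.5
r_5 = 1.5
h_5 = 3.5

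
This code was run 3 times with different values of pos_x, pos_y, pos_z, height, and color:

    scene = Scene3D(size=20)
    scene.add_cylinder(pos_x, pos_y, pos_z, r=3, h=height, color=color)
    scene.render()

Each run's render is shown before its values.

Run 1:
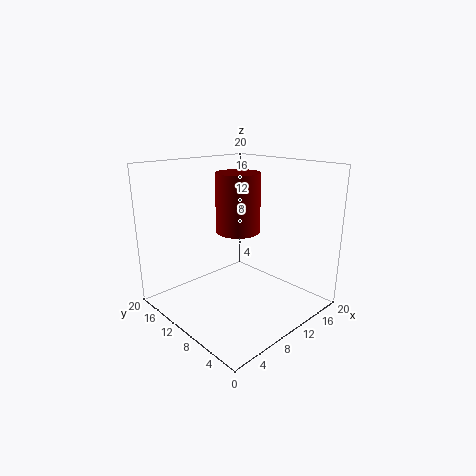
pos_x = 10; pos_y = 10; pos_z = 11; height = 8; color = 'maroon'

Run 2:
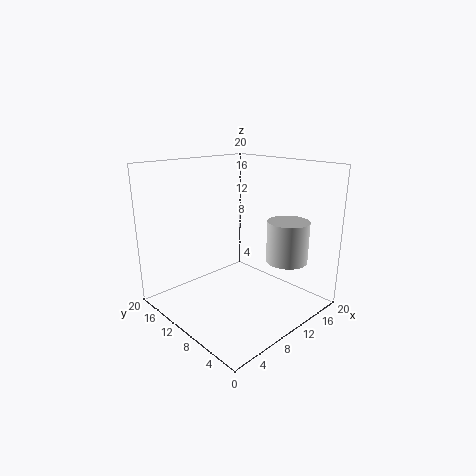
pos_x = 16; pos_y = 6; pos_z = 6; height = 6; color = 'lightgray'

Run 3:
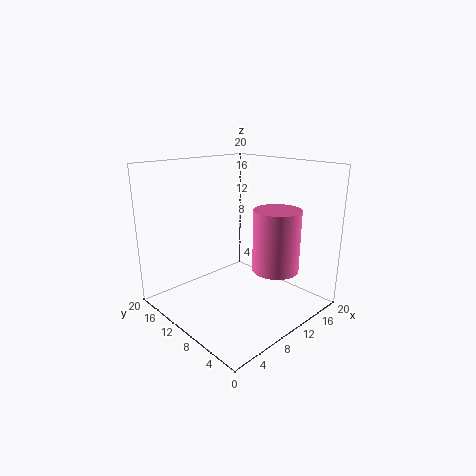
pos_x = 11; pos_y = 4; pos_z = 7; height = 8; color = 'hotpink'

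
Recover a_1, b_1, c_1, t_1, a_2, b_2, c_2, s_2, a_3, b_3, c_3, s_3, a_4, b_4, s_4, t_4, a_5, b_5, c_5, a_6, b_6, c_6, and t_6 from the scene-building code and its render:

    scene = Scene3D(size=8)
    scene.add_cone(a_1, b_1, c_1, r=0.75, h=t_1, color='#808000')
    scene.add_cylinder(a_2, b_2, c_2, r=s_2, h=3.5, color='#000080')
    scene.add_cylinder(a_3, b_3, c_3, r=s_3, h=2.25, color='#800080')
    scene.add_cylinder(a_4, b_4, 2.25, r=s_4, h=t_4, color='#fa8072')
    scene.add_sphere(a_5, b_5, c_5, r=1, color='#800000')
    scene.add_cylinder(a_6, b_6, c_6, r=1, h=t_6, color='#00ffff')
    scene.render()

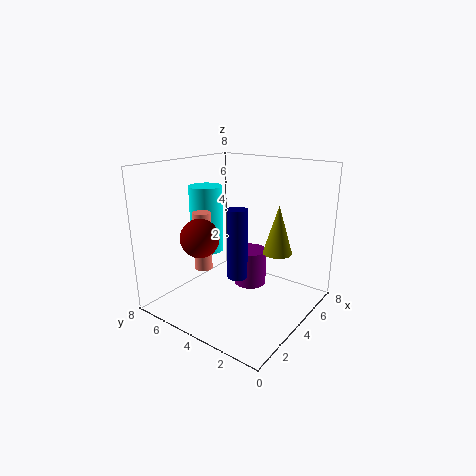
a_1 = 4, b_1 = 1.5, c_1 = 3.75, t_1 = 2.5, a_2 = 2.25, b_2 = 2.75, c_2 = 2.75, s_2 = 0.5, a_3 = 6, b_3 = 4.5, c_3 = 0.25, s_3 = 1, a_4 = 2.75, b_4 = 5.5, s_4 = 0.5, t_4 = 3.25, a_5 = 1.75, b_5 = 4.75, c_5 = 4.5, a_6 = 4.5, b_6 = 6.75, c_6 = 2.5, t_6 = 4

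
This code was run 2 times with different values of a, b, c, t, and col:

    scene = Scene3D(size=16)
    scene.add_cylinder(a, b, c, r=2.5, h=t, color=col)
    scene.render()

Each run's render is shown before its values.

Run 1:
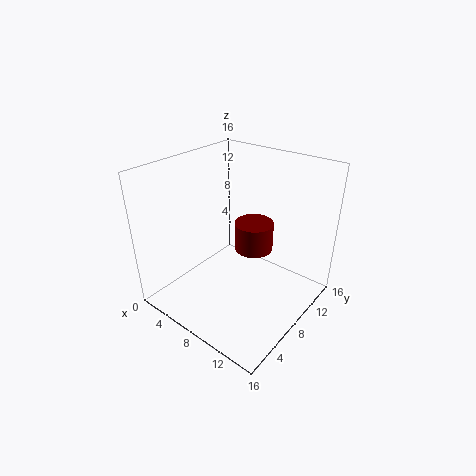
a = 6.25; b = 13.5; c = 3.25; t = 3.75; col = 'maroon'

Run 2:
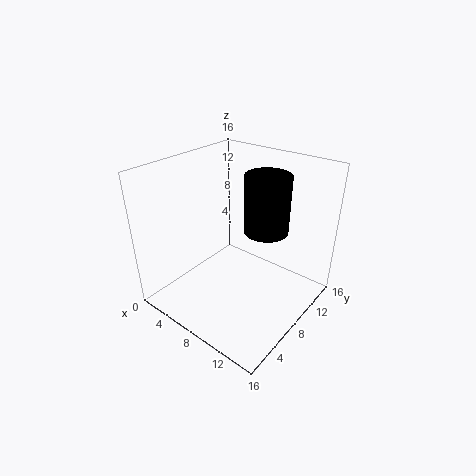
a = 10; b = 10.5; c = 8.5; t = 6.5; col = 'black'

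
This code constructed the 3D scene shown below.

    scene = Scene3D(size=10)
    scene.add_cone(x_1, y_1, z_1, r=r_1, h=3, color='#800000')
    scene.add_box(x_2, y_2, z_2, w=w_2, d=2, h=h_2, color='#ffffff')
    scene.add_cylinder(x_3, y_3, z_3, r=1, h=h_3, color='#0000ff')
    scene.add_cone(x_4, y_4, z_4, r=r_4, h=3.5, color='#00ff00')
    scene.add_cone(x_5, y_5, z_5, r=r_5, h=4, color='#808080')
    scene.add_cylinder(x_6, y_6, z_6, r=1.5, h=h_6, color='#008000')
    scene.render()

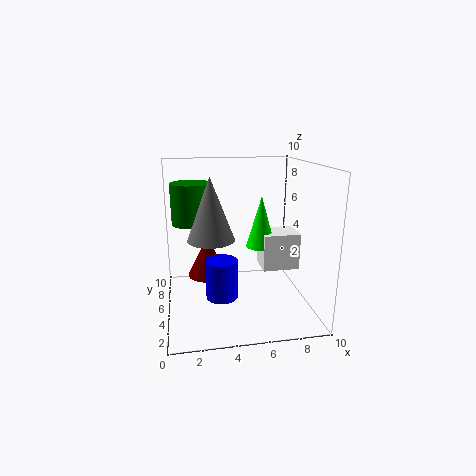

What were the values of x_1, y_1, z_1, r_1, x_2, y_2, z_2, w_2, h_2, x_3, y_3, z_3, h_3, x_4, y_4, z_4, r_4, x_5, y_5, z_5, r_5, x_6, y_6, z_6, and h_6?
x_1 = 3, y_1 = 7, z_1 = 1.5, r_1 = 1.5, x_2 = 6.5, y_2 = 3.5, z_2 = 3, w_2 = 2.5, h_2 = 2.5, x_3 = 3.5, y_3 = 2.5, z_3 = 2, h_3 = 2.5, x_4 = 6.5, y_4 = 4.5, z_4 = 4.5, r_4 = 1, x_5 = 3, y_5 = 3.5, z_5 = 5.5, r_5 = 1.5, x_6 = 2, y_6 = 7.5, z_6 = 5.5, h_6 = 3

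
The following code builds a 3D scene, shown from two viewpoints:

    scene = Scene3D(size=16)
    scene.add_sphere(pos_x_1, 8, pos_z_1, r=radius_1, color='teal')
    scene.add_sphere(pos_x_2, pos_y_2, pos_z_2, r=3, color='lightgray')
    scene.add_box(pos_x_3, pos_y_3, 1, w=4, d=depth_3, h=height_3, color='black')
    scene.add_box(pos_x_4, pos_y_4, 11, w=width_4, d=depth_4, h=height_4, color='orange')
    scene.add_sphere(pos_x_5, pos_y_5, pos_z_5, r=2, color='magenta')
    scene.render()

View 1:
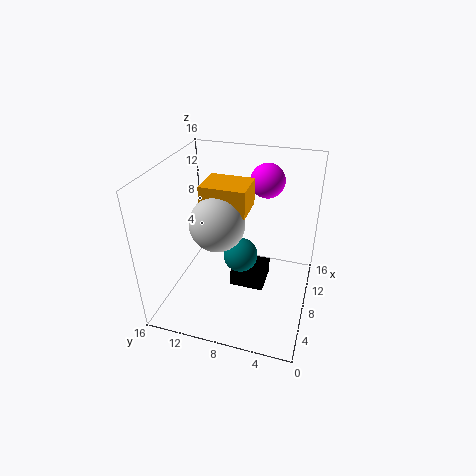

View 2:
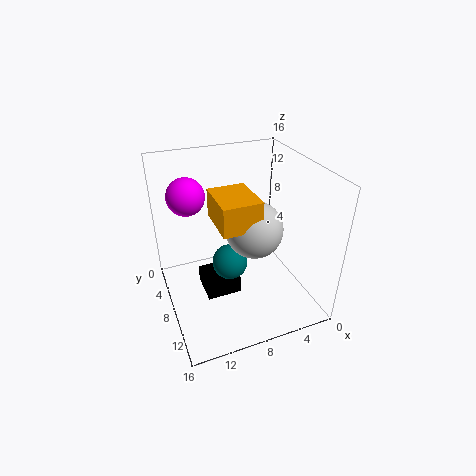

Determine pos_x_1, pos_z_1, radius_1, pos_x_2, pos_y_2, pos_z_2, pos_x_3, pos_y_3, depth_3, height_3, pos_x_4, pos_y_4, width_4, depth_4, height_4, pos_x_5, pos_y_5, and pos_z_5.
pos_x_1 = 9
pos_z_1 = 5
radius_1 = 2
pos_x_2 = 7
pos_y_2 = 10
pos_z_2 = 10
pos_x_3 = 8
pos_y_3 = 5
depth_3 = 4
height_3 = 2
pos_x_4 = 7
pos_y_4 = 7
width_4 = 4
depth_4 = 5
height_4 = 3
pos_x_5 = 13
pos_y_5 = 6
pos_z_5 = 13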